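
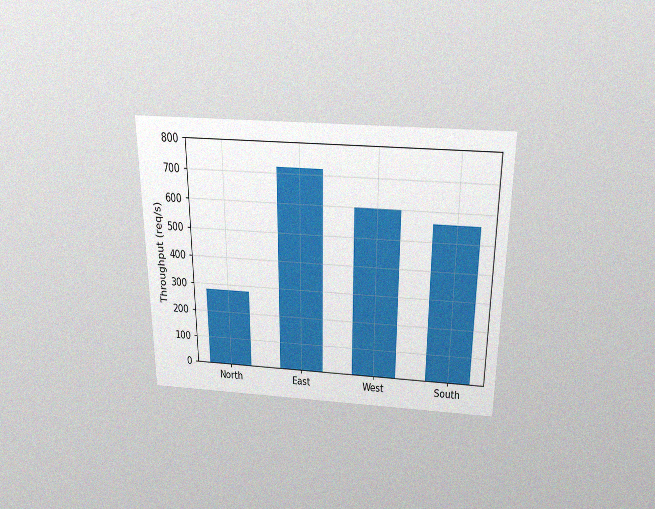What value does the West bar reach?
600req/s

The chart is viewed slightly from above, with some photo noise. Reading along the chart's y-axis, the West bar reaches 600req/s.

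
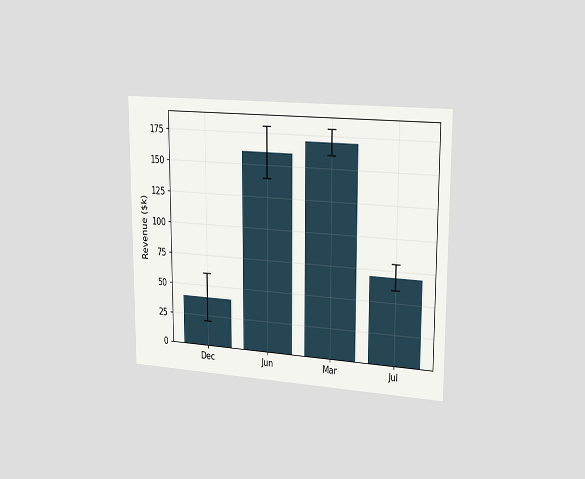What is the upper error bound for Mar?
$180k

The chart is viewed slightly from the right. The Mar bar's upper whisker reaches $180k.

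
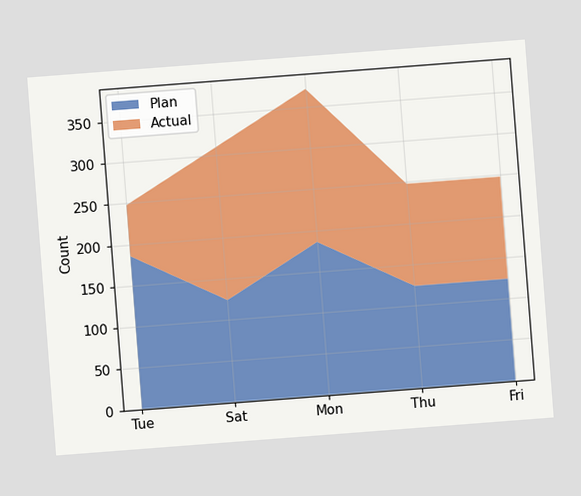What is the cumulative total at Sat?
The chart is tilted about 4° counter-clockwise. The stacked total at Sat reaches 310.

310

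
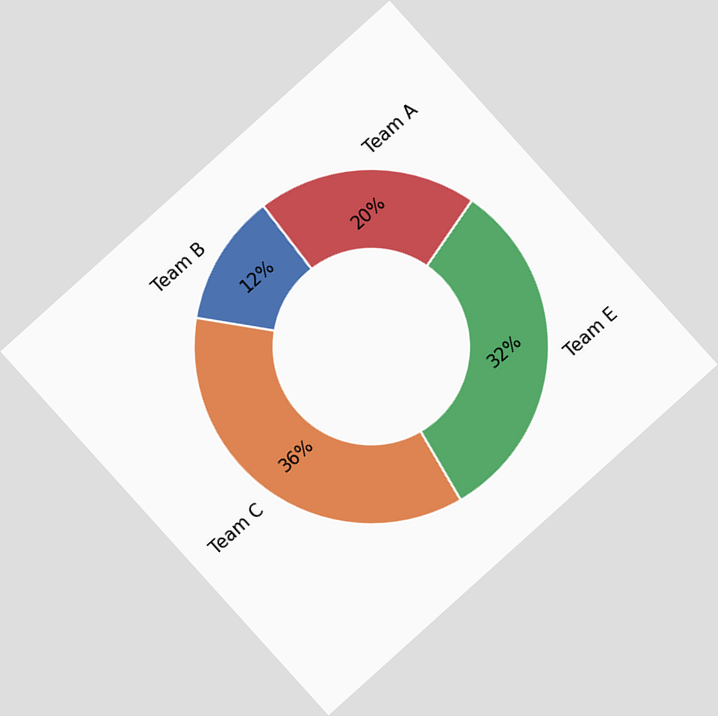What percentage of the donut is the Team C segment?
36%

The chart is tilted about 42° counter-clockwise. The Team C segment takes up 36% of the ring.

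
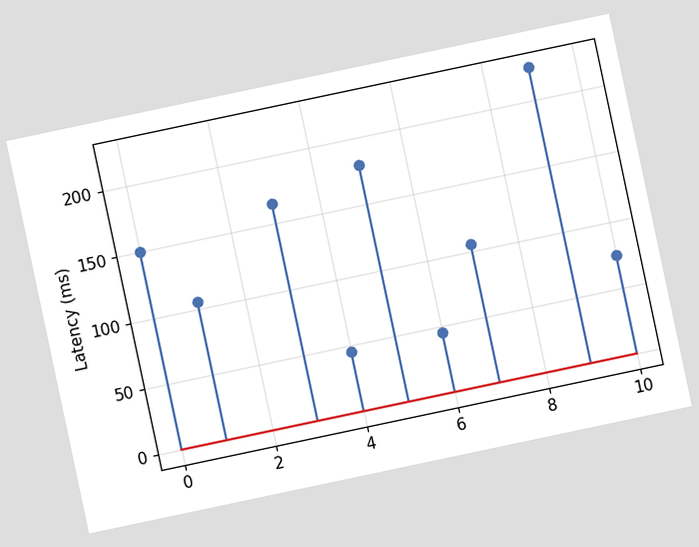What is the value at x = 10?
75ms

The chart is tilted about 12° counter-clockwise. The stem at x=10 reaches 75ms.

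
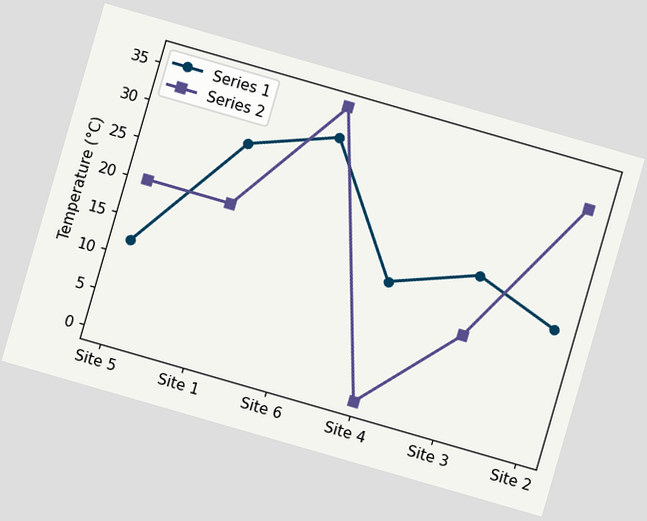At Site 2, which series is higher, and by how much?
The chart is tilted about 16° clockwise. At Site 2, Series 2 sits above the other line by 16°C.

Series 2, by 16°C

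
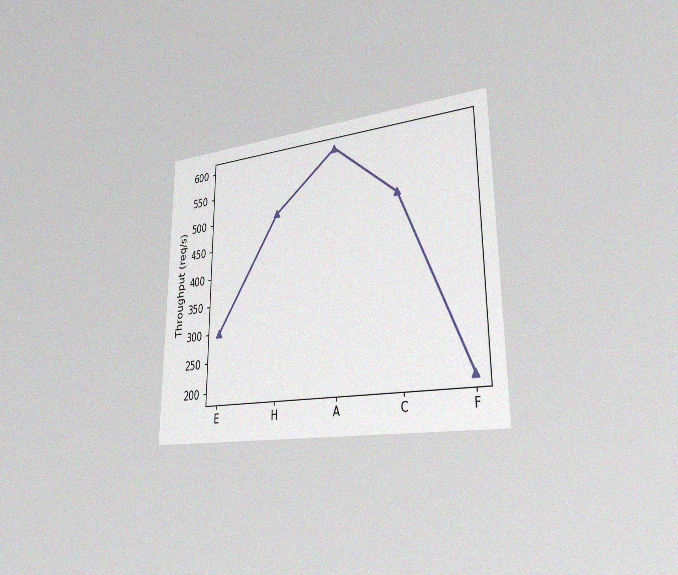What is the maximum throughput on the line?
600req/s

The chart is viewed slightly from the right, with some photo noise. The highest point is at A, and reading across to the y-axis gives 600req/s.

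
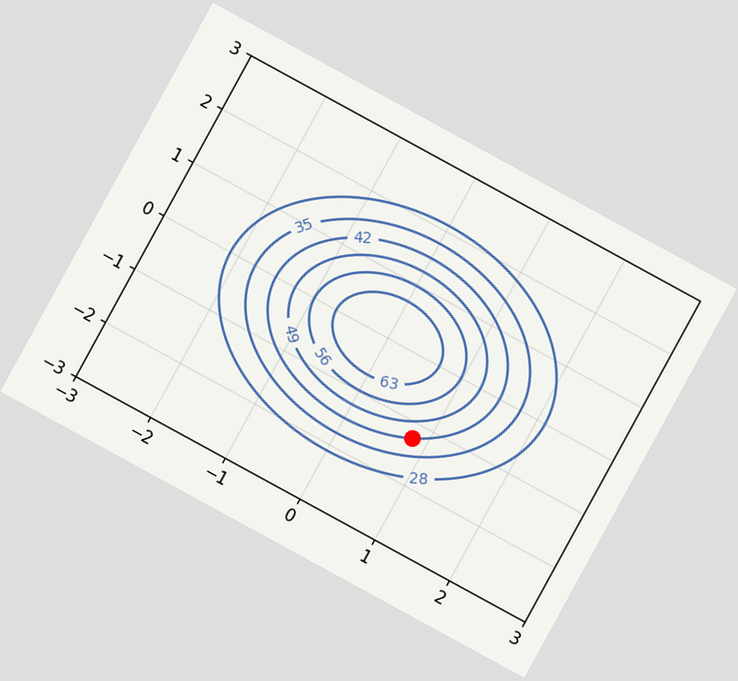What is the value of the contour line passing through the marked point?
42

The chart is tilted about 29° clockwise. The marked point sits on the contour labelled 42.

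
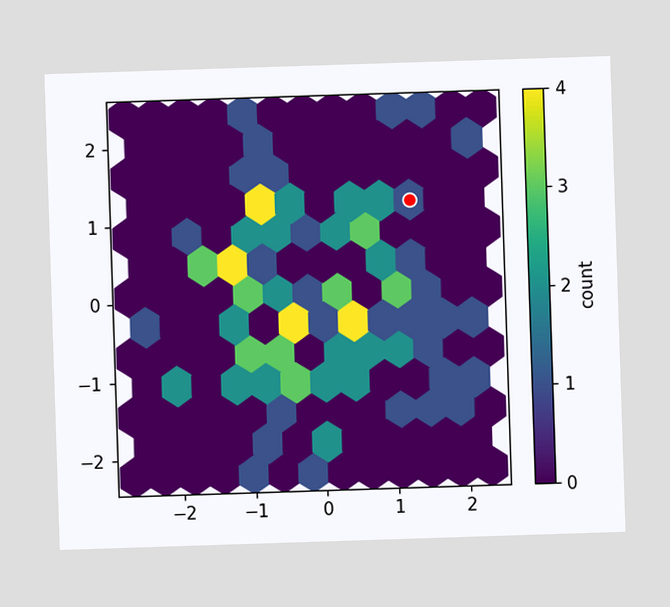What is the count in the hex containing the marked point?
1

The marked hex reads 1 on the colorbar.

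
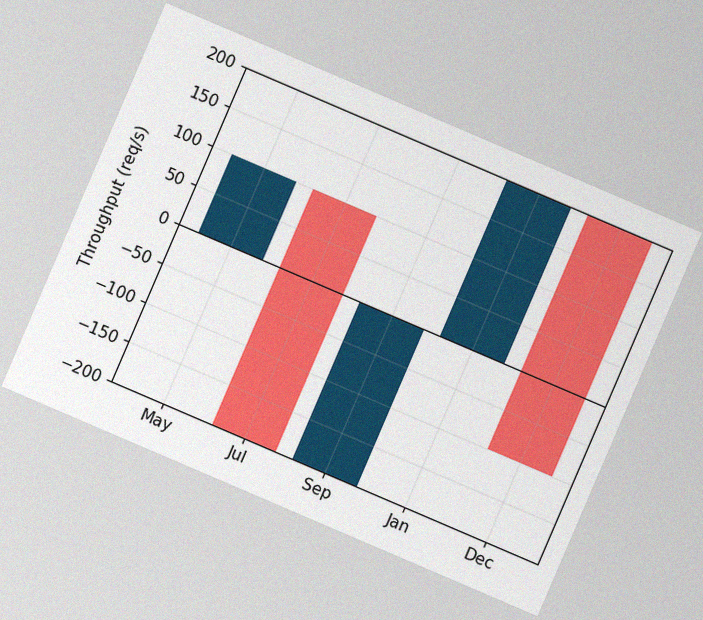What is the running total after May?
The chart is tilted about 23° clockwise, with some photo noise. After May the running total reaches 100req/s.

100req/s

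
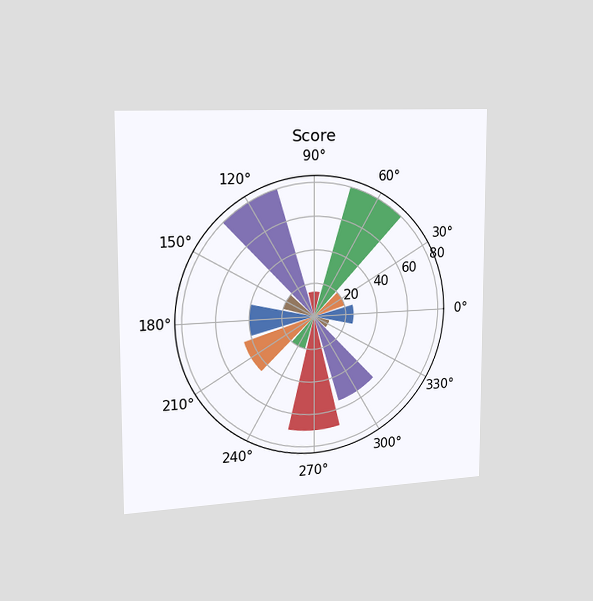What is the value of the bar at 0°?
The chart is viewed slightly from the left. The bar at 0° reaches 25 on the radial axis.

25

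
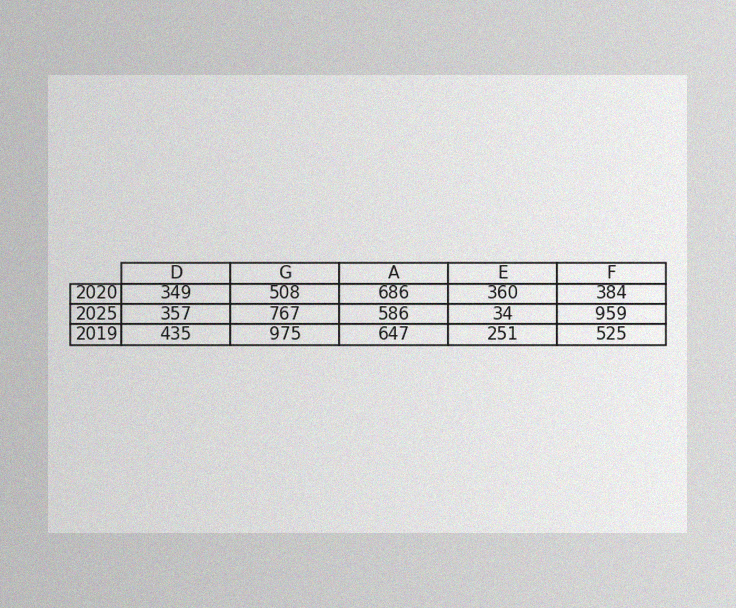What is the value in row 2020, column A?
The image has some photo noise and uneven lighting. The (2020, A) cell reads 686.

686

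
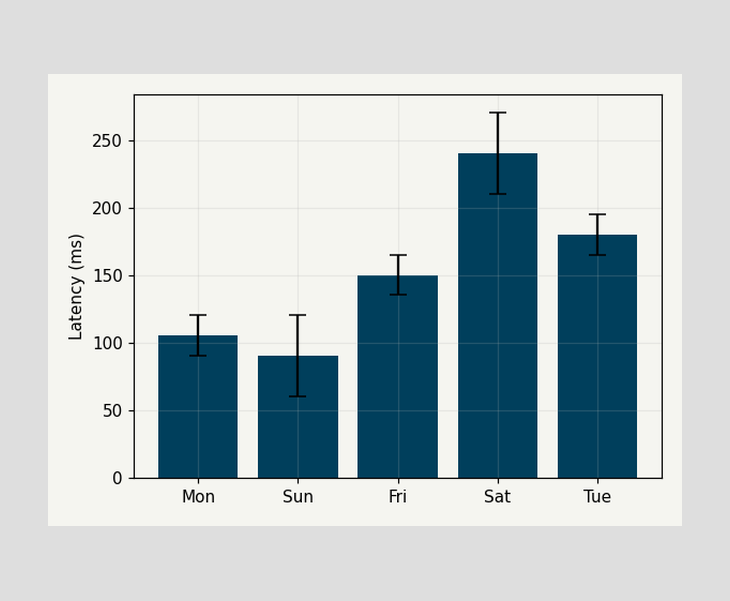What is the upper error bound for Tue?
The Tue bar's upper whisker reaches 195ms.

195ms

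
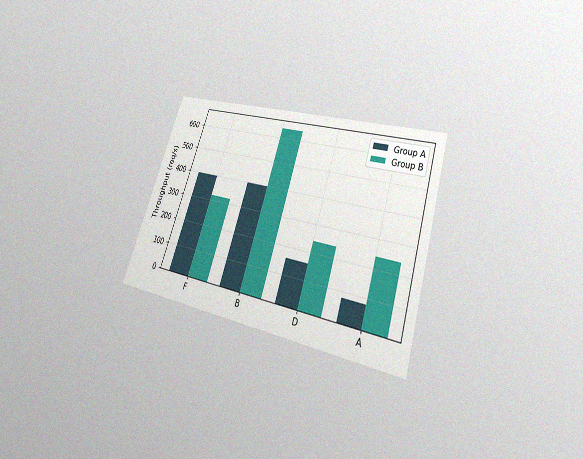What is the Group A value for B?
400req/s

The chart is tilted about 18° clockwise and viewed slightly from below, with some photo noise. The Group A bar at B reaches 400req/s on the y-axis.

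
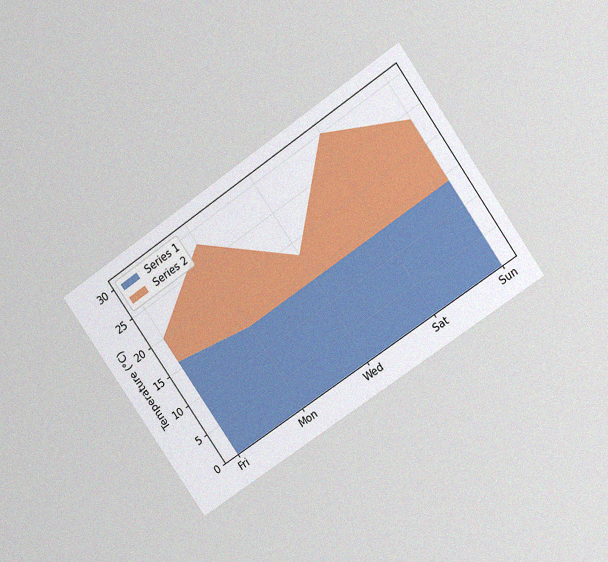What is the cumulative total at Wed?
The chart is tilted about 35° counter-clockwise and viewed at a slight angle, with some photo noise. The stacked total at Wed reaches 18°C.

18°C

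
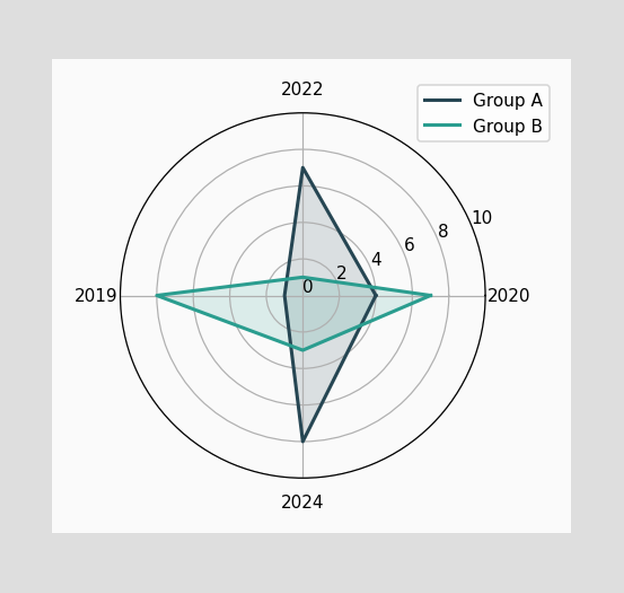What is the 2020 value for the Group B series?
On the 2020 axis, Group B reaches 7.

7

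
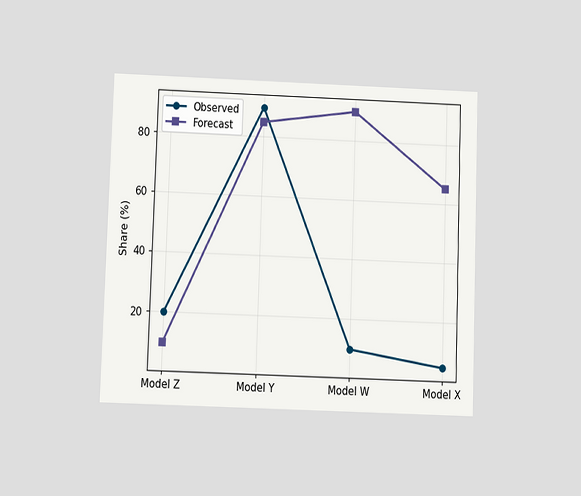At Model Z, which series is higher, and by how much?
Observed, by 10%

The chart is viewed at a slight angle. At Model Z, Observed sits above the other line by 10%.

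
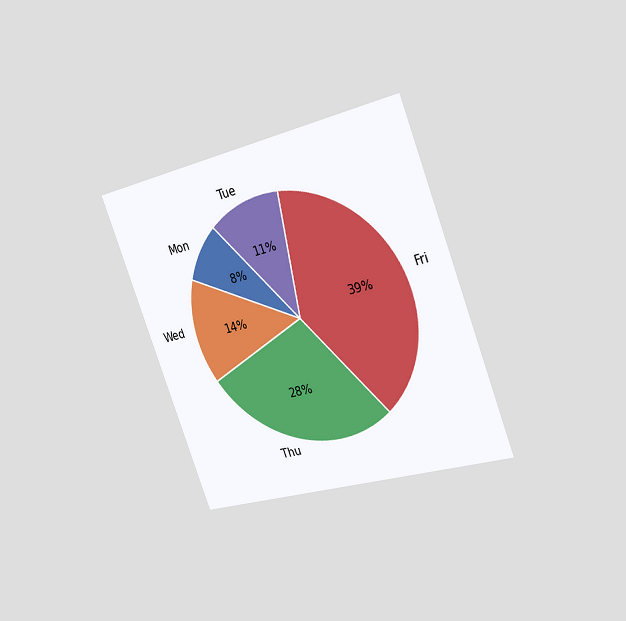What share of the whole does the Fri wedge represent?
39%

The chart is tilted about 21° counter-clockwise and viewed slightly from the right. The Fri slice takes up 39% of the pie.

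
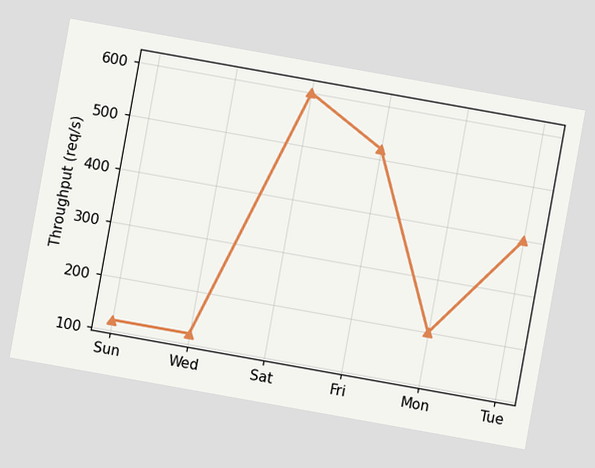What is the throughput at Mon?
The chart is tilted about 10° clockwise. At Mon, the line is at 200req/s.

200req/s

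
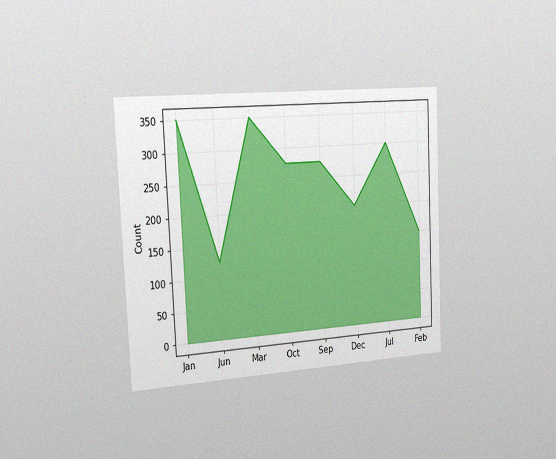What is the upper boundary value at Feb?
The chart is tilted about 3° counter-clockwise and viewed slightly from the left, with some photo noise. At Feb the upper boundary is at 150.

150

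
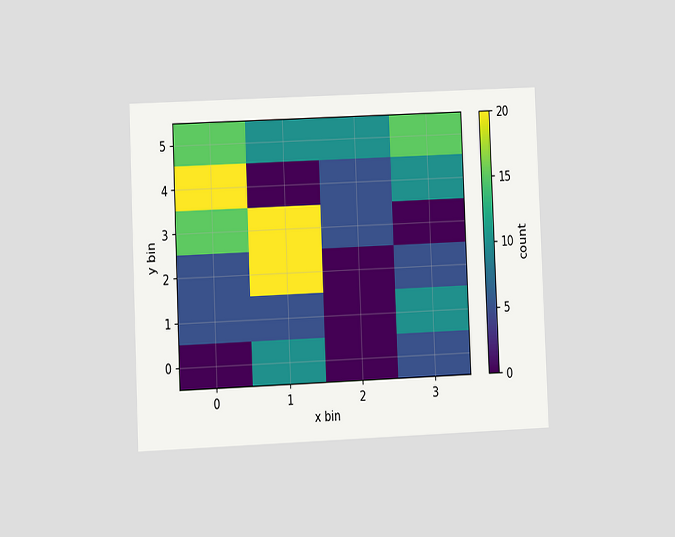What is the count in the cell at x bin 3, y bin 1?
The chart is tilted about 2° counter-clockwise and viewed at a slight angle. Matching the cell (3, 1) against the colorbar gives 10.

10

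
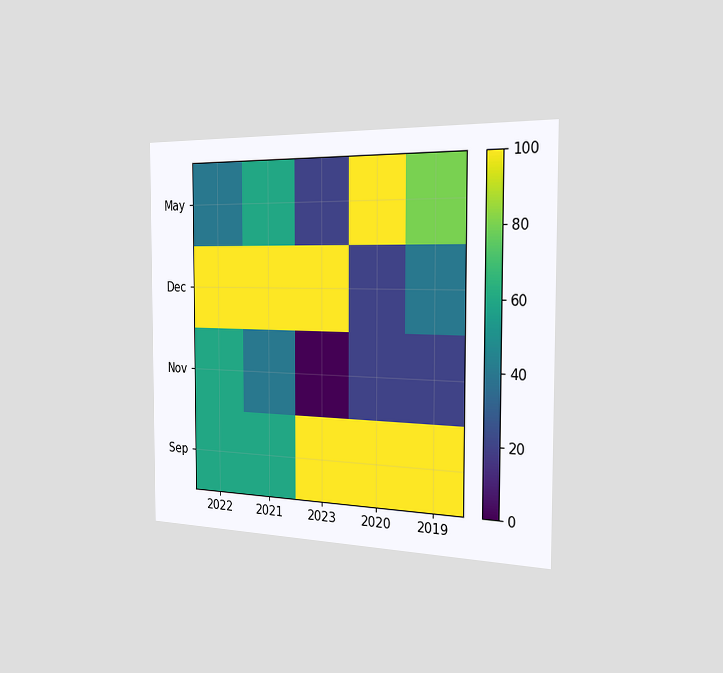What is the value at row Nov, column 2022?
The chart is viewed slightly from the right. Matching cell (Nov, 2022) against the colorbar gives 60.

60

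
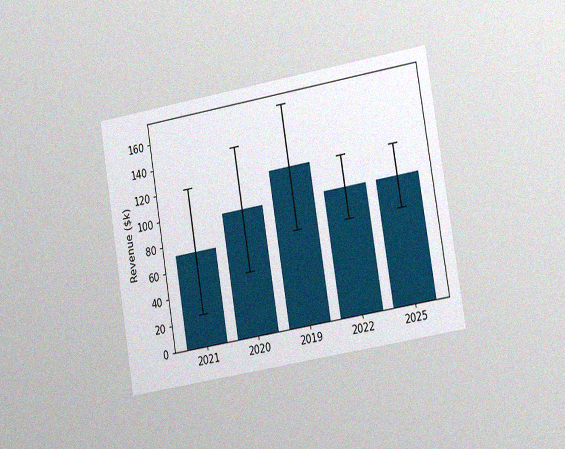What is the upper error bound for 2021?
$120k

The chart is tilted about 9° counter-clockwise and viewed slightly from the right, with some photo noise. The 2021 bar's upper whisker reaches $120k.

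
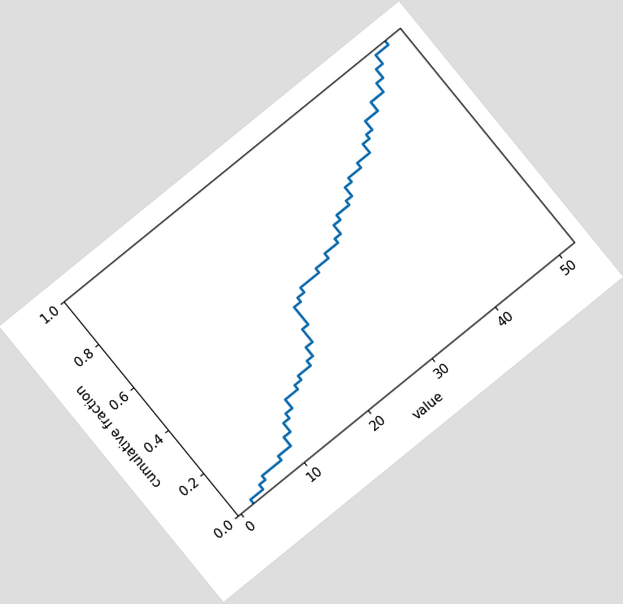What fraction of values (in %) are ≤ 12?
18%

The chart is tilted about 39° counter-clockwise. At x=12 the ECDF step is at 18%.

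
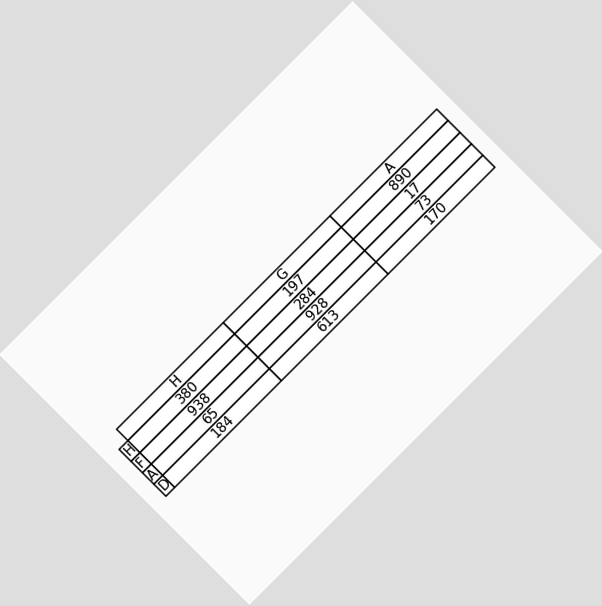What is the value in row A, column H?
65

The chart is tilted about 45° counter-clockwise. The (A, H) cell reads 65.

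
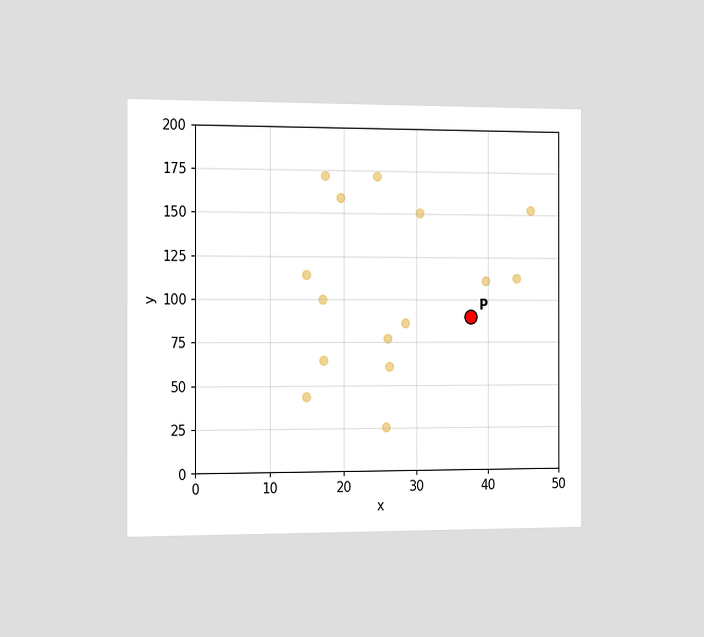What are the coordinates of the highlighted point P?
The chart is viewed slightly from the left. Following the gridlines from P to each axis, P sits at (37.5, 90).

(37.5, 90)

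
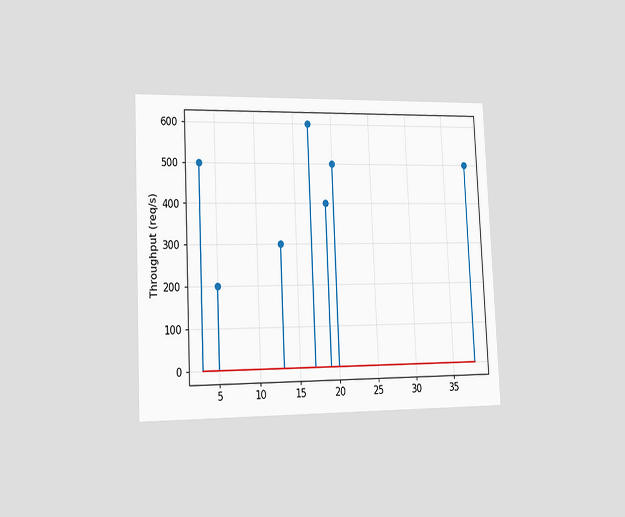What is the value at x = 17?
600req/s

The chart is tilted about 3° counter-clockwise and viewed slightly from the left. The stem at x=17 reaches 600req/s.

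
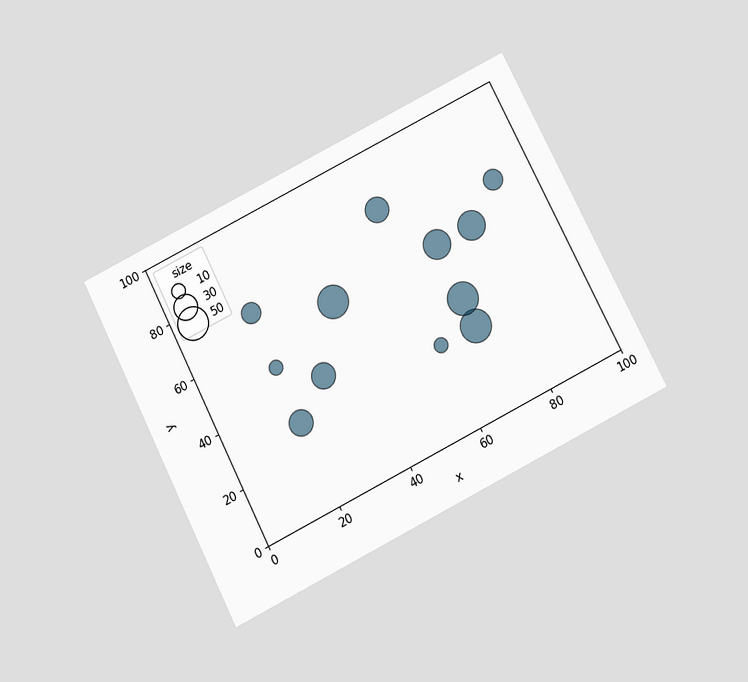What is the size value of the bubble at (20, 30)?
30

The chart is tilted about 27° counter-clockwise and viewed slightly from below. Matching the bubble at (20, 30) against the size legend gives 30.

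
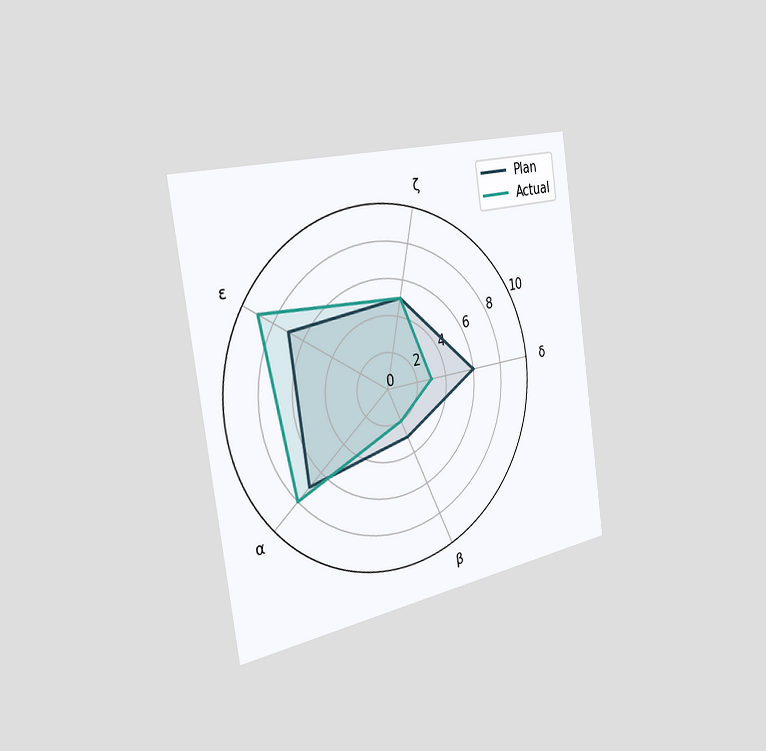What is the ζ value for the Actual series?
The chart is tilted about 8° counter-clockwise and viewed slightly from the left. On the ζ axis, Actual reaches 5.

5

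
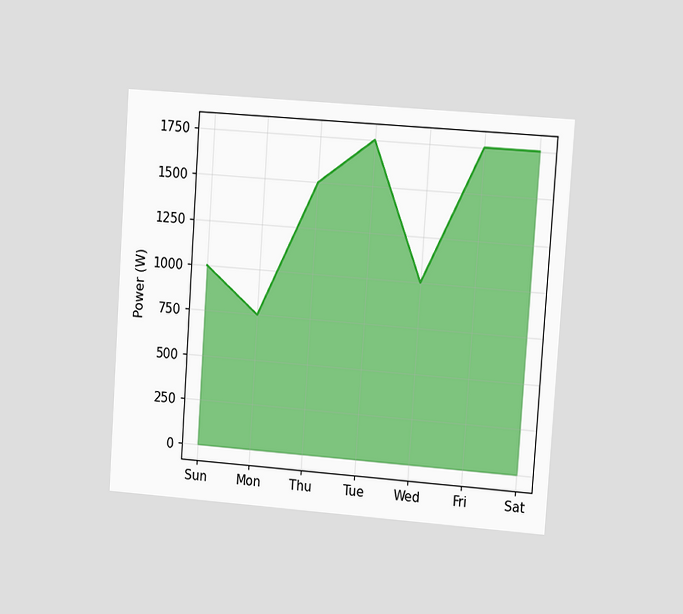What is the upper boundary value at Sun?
1000W

The chart is tilted about 4° clockwise and viewed slightly from the right. At Sun the upper boundary is at 1000W.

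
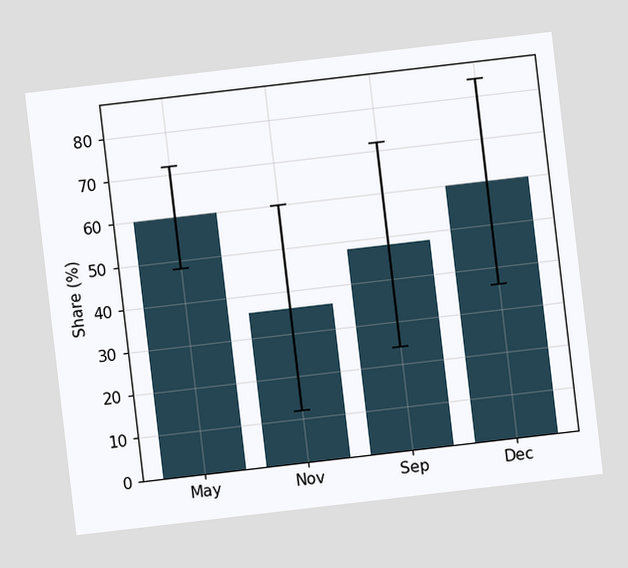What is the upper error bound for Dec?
84%

The chart is tilted about 7° counter-clockwise. The Dec bar's upper whisker reaches 84%.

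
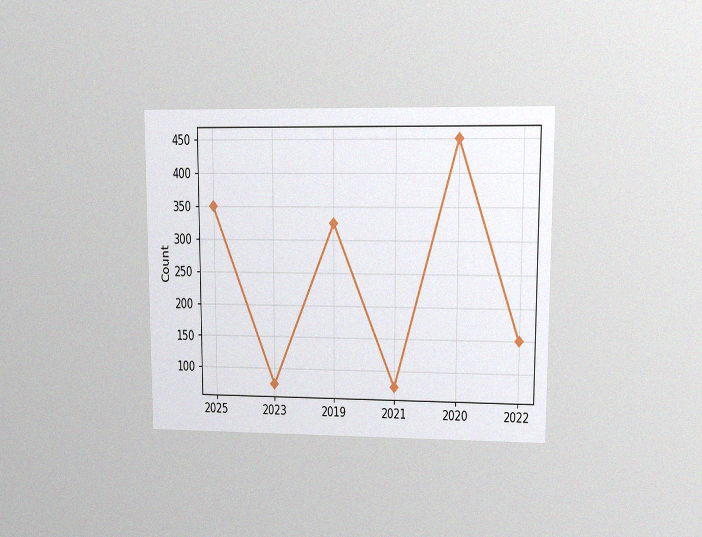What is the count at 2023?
The chart is viewed at a slight angle, with some photo noise. At 2023, the line is at 75.

75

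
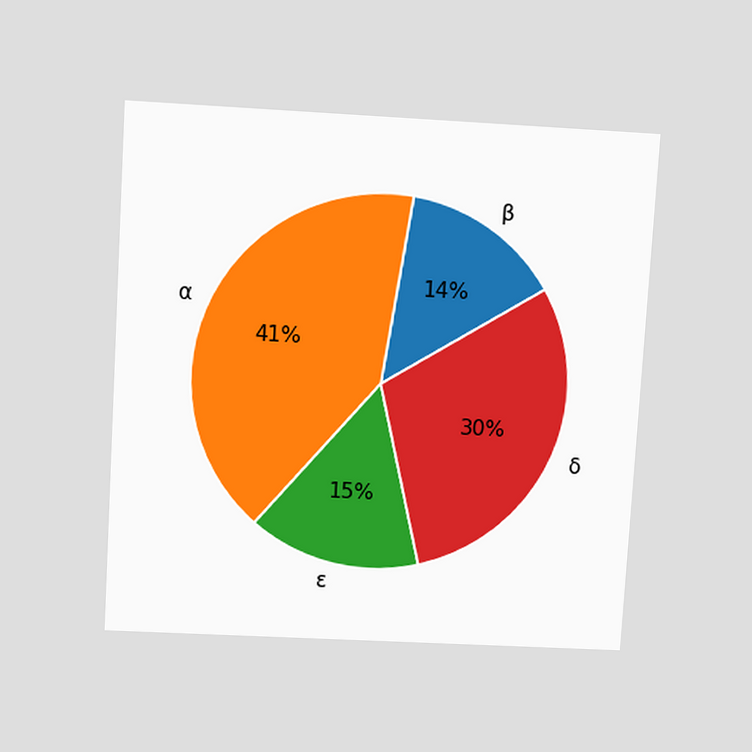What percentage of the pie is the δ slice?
The chart is tilted about 3° clockwise and viewed slightly from above. The δ slice takes up 30% of the pie.

30%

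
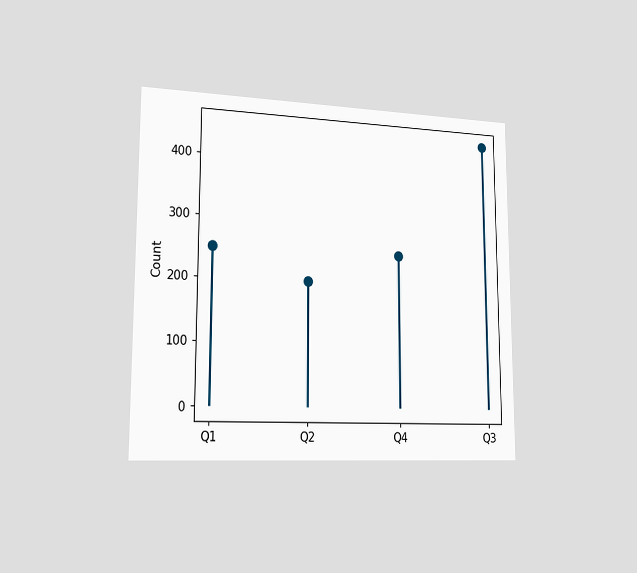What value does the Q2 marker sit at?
200

The chart is viewed slightly from the left. The Q2 marker sits at 200.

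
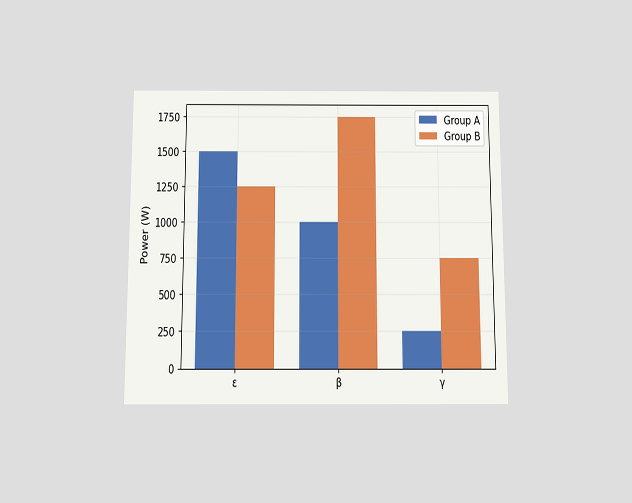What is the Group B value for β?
The chart is viewed slightly from below. The Group B bar at β reaches 1750W on the y-axis.

1750W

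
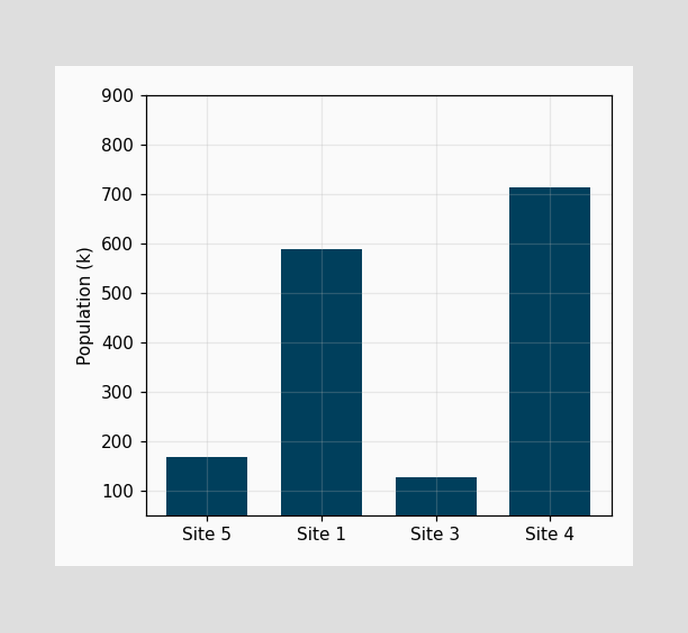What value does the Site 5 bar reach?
168k

Reading along the chart's y-axis, the Site 5 bar reaches 168k.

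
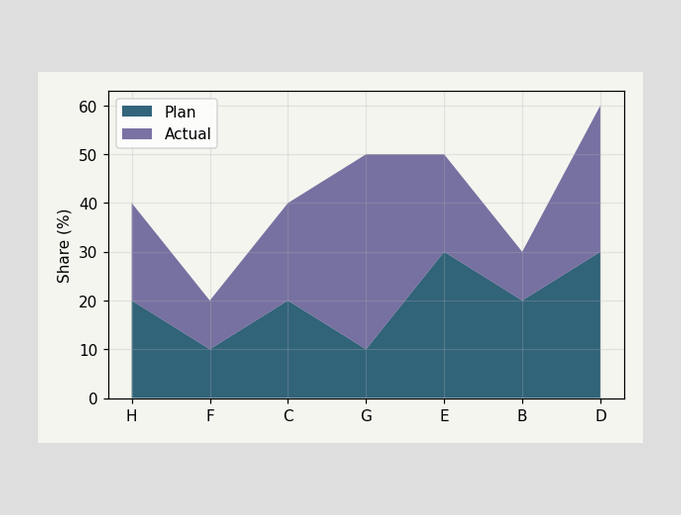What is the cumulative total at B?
The stacked total at B reaches 30%.

30%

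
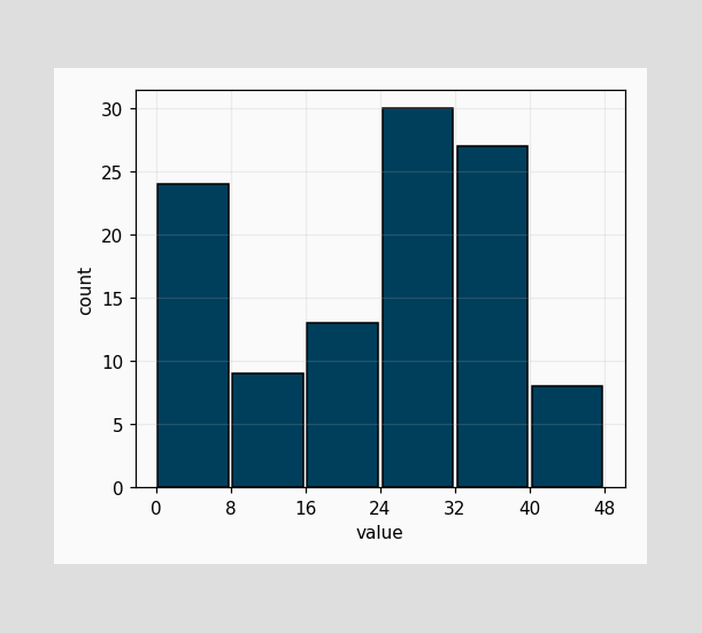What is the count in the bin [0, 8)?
24

The [0, 8) bin has height 24.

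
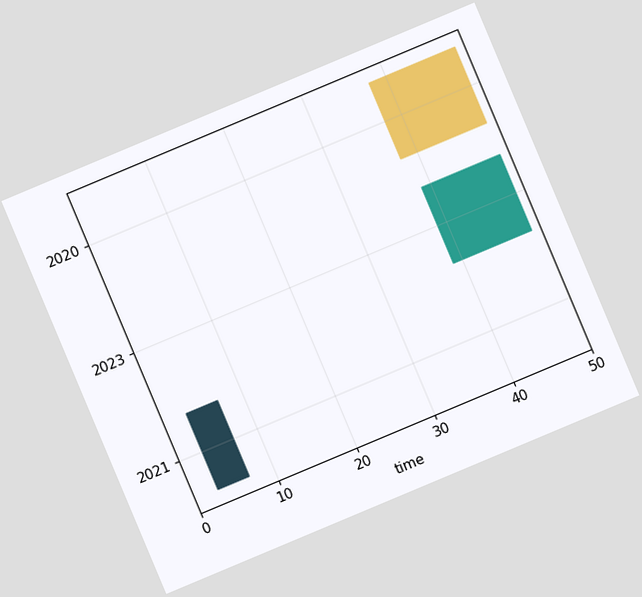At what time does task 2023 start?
39

The chart is tilted about 23° counter-clockwise. The 2023 bar begins at t=39.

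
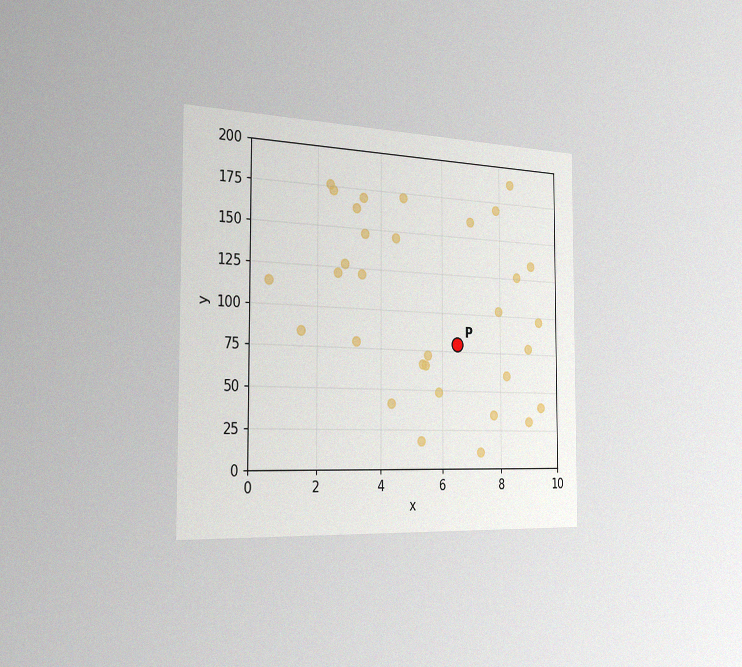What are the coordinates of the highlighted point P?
The chart is viewed slightly from the left, with some photo noise. Following the gridlines from P to each axis, P sits at (6.5, 80).

(6.5, 80)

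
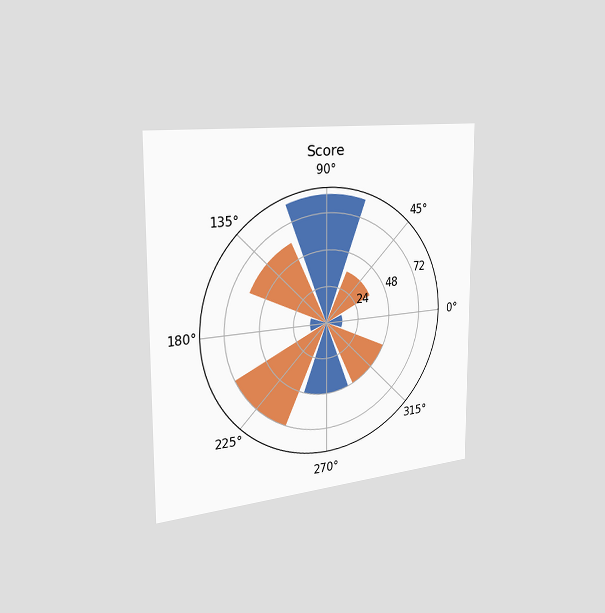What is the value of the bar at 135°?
The chart is viewed slightly from the left. The bar at 135° reaches 60 on the radial axis.

60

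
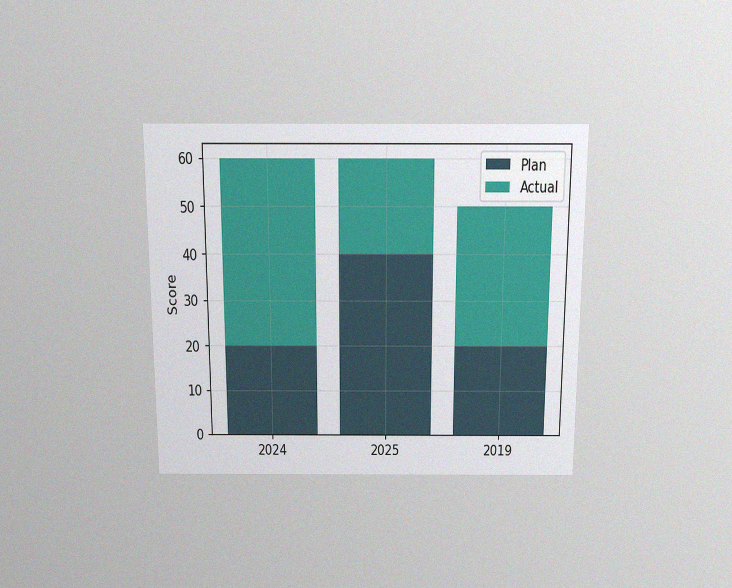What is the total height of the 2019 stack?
The chart is viewed slightly from above, with some photo noise. The 2019 stack's top reaches 50 on the y-axis.

50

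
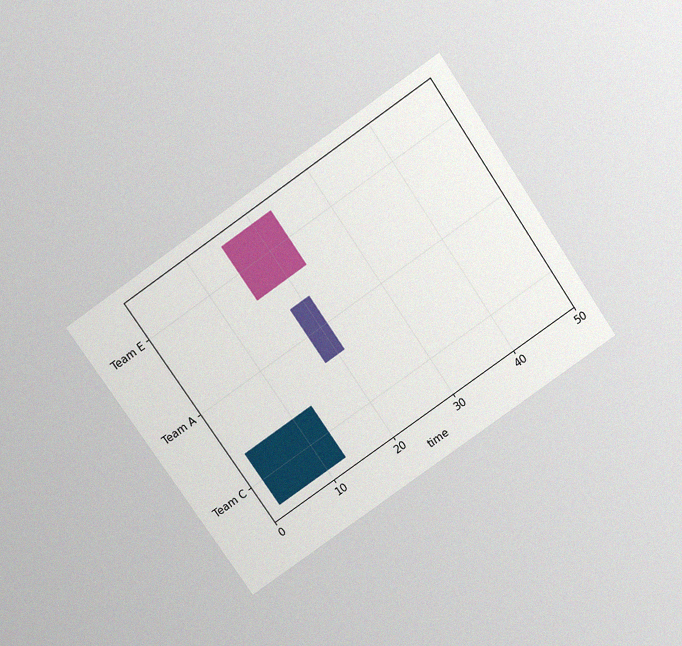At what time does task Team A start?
The chart is tilted about 35° counter-clockwise and viewed slightly from above, with some photo noise. The Team A bar begins at t=18.

18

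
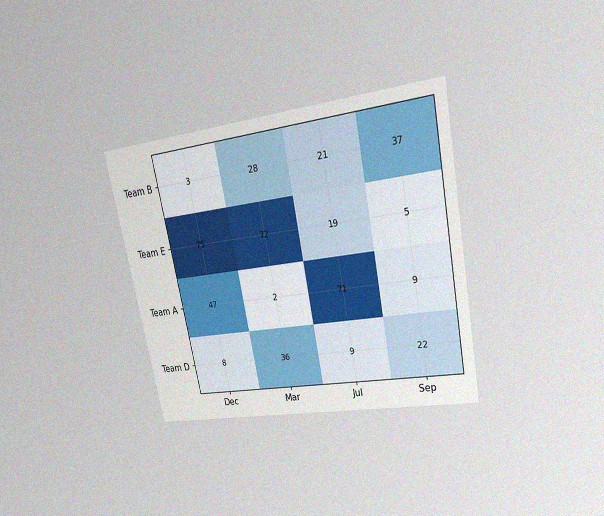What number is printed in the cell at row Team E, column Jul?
19

The chart is tilted about 11° counter-clockwise and viewed at a slight angle, with some photo noise. The (Team E, Jul) cell reads 19.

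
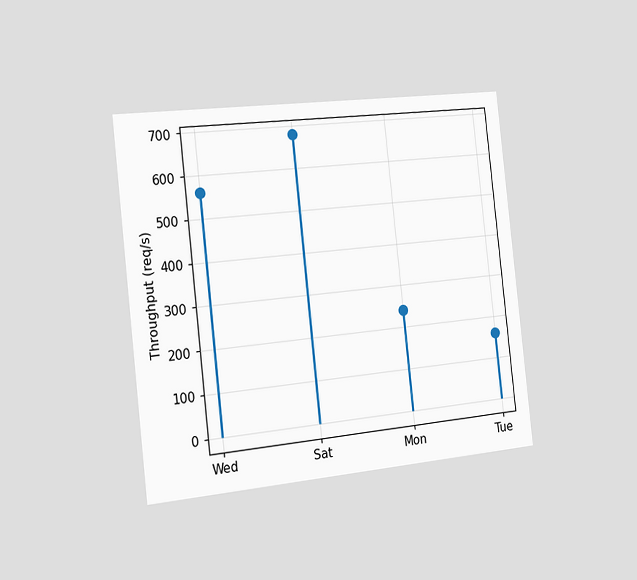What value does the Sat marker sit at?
The chart is tilted about 6° counter-clockwise and viewed slightly from the left. The Sat marker sits at 680req/s.

680req/s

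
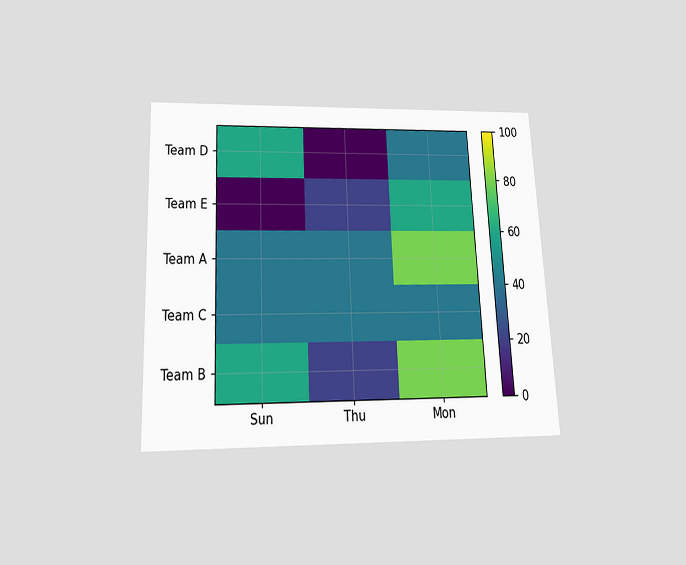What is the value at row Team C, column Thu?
40

The chart is tilted about 3° counter-clockwise and viewed slightly from below. Matching cell (Team C, Thu) against the colorbar gives 40.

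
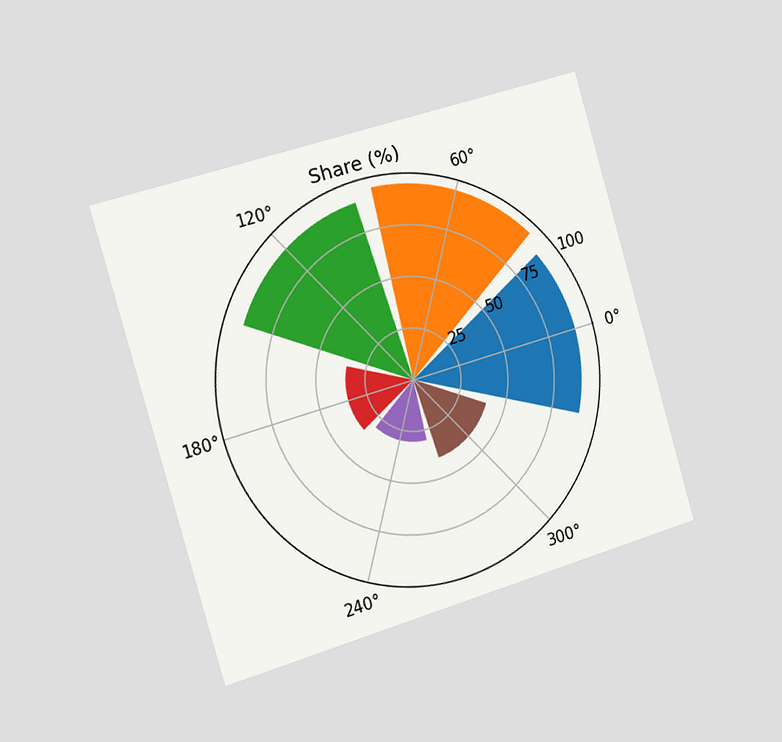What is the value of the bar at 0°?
90%

The chart is tilted about 16° counter-clockwise and viewed slightly from the left. The bar at 0° reaches 90% on the radial axis.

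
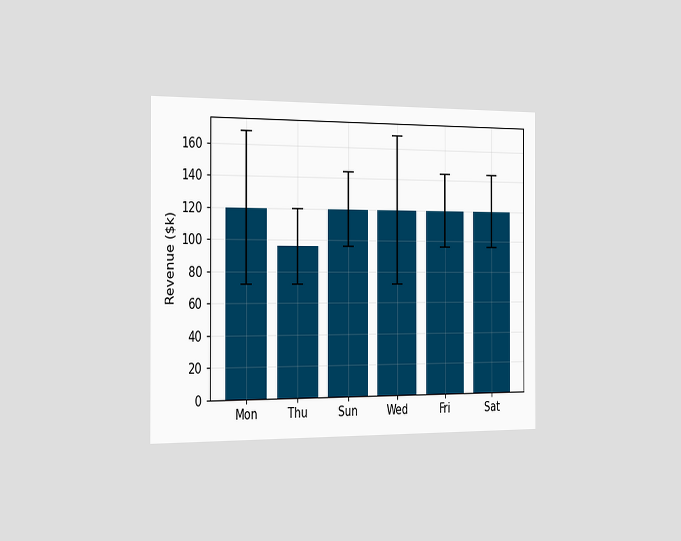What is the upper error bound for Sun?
The chart is viewed slightly from the left. The Sun bar's upper whisker reaches $144k.

$144k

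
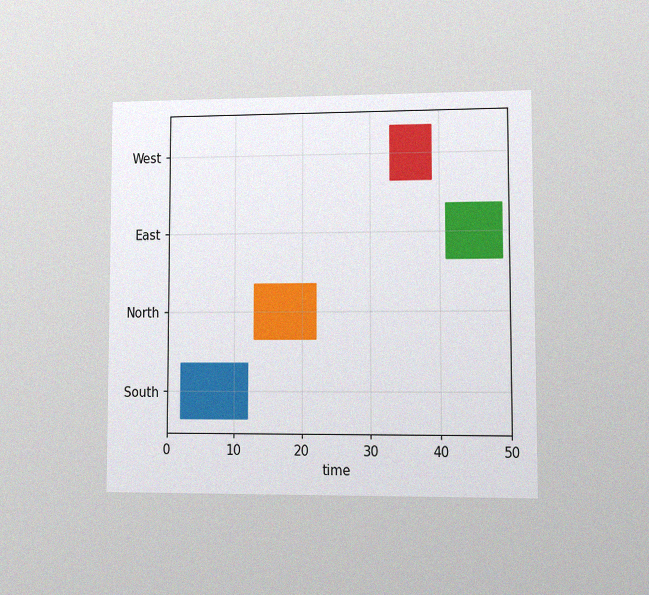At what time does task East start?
41

The chart is viewed at a slight angle, with some photo noise. The East bar begins at t=41.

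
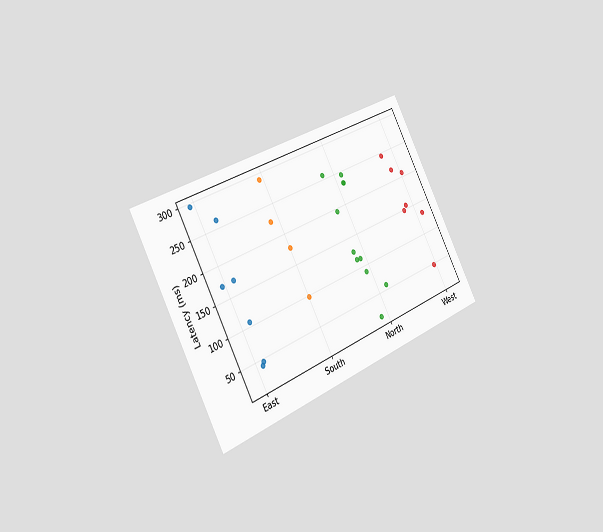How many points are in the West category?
The chart is tilted about 28° counter-clockwise and viewed slightly from the left. Counting the markers in the West column gives 7.

7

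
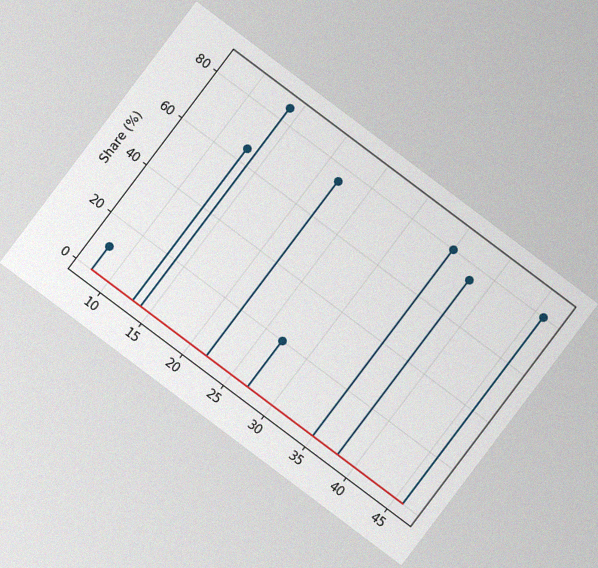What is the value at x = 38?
75%

The chart is tilted about 37° clockwise, with some photo noise. The stem at x=38 reaches 75%.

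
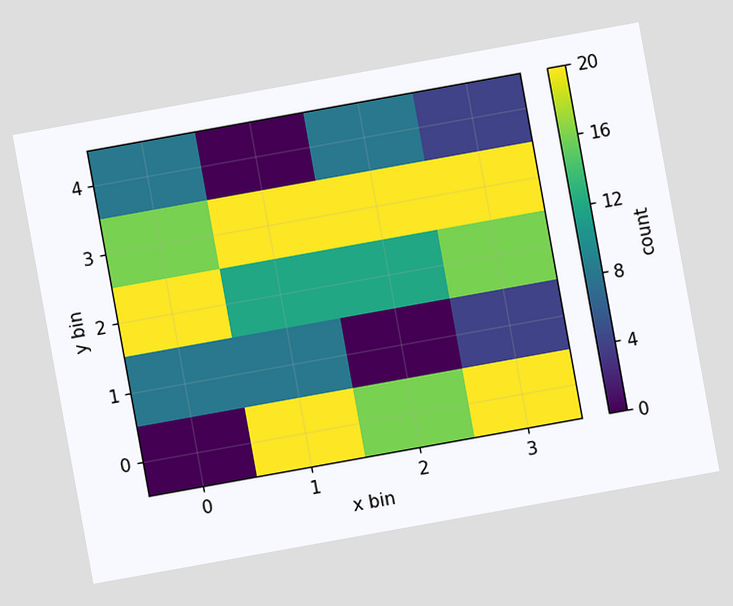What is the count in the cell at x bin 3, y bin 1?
4

The chart is tilted about 10° counter-clockwise. Matching the cell (3, 1) against the colorbar gives 4.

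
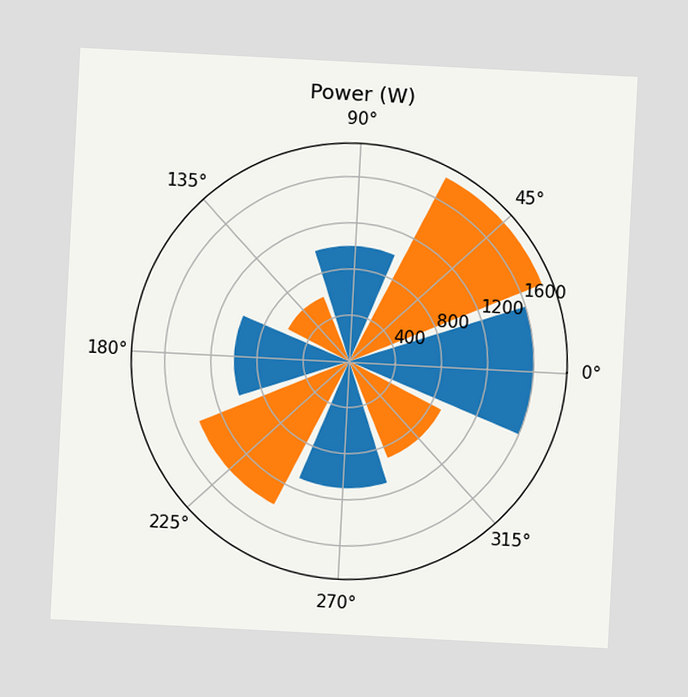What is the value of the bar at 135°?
600W

The chart is tilted about 3° clockwise. The bar at 135° reaches 600W on the radial axis.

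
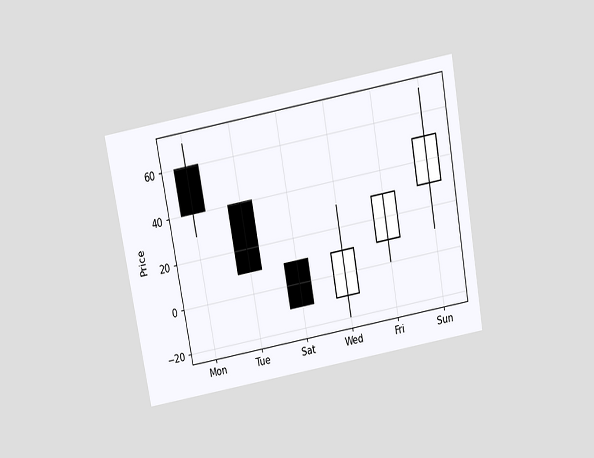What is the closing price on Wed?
The chart is tilted about 10° counter-clockwise and viewed slightly from above. The Wed candle closes at 10.

10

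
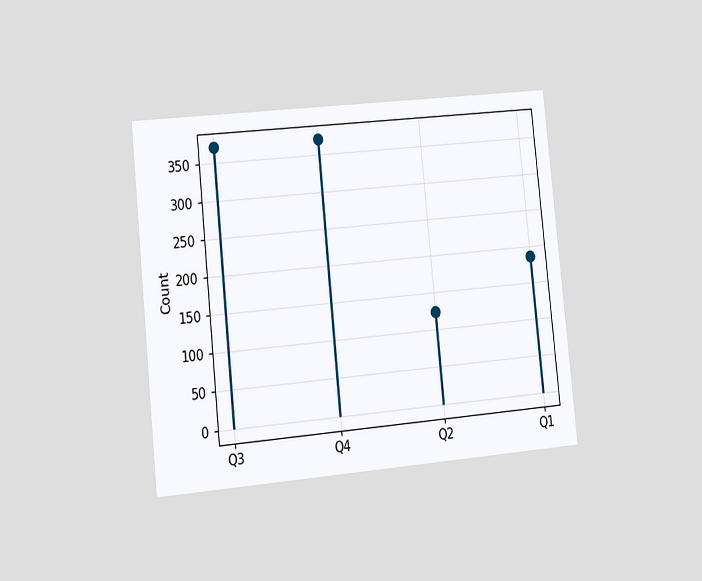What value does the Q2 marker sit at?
124

The chart is tilted about 6° counter-clockwise and viewed slightly from the left. The Q2 marker sits at 124.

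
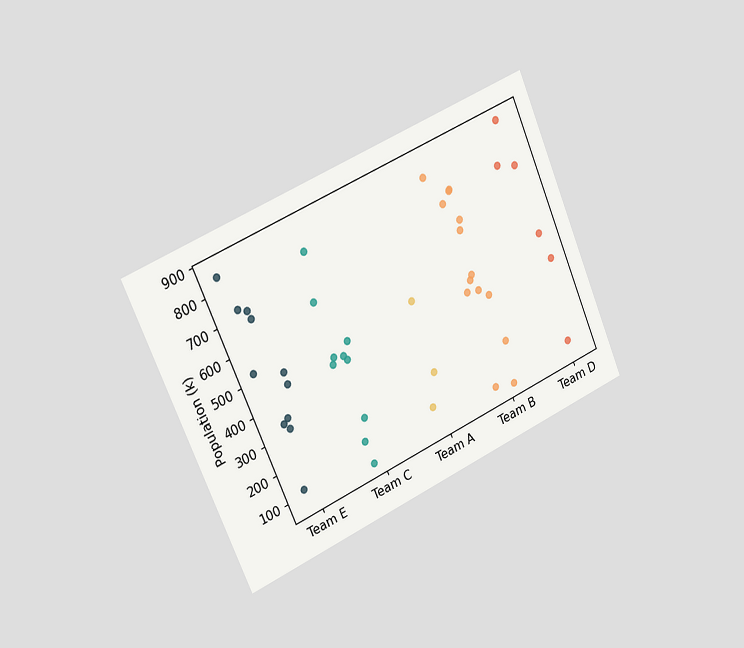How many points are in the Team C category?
10

The chart is tilted about 24° counter-clockwise and viewed slightly from the left. Counting the markers in the Team C column gives 10.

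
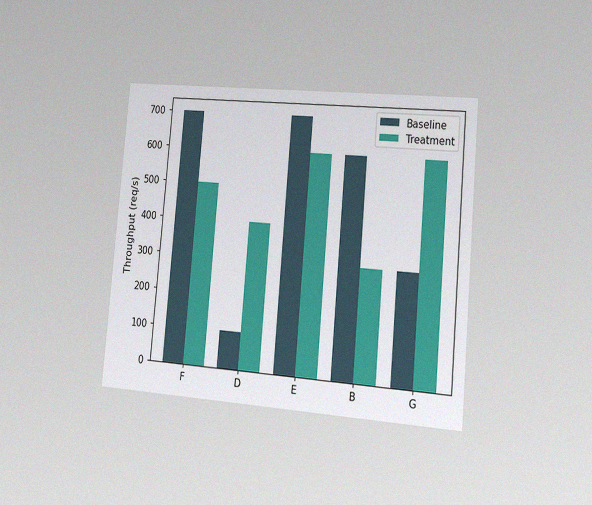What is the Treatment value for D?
The chart is tilted about 5° clockwise and viewed slightly from the right, with some photo noise. The Treatment bar at D reaches 400req/s on the y-axis.

400req/s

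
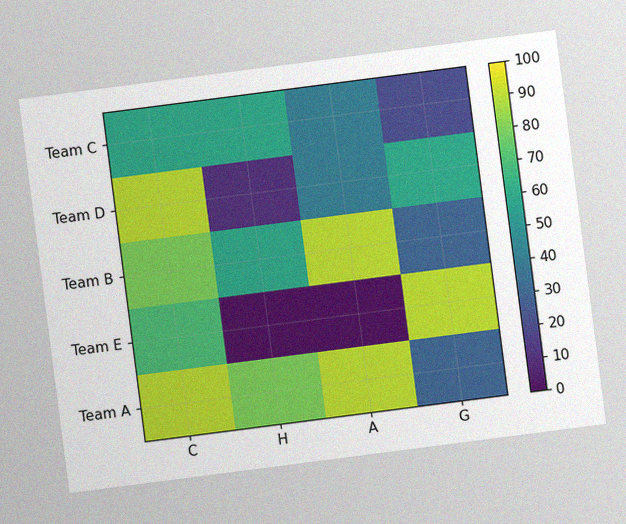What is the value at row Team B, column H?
The chart is tilted about 7° counter-clockwise, with some photo noise. Matching cell (Team B, H) against the colorbar gives 60.

60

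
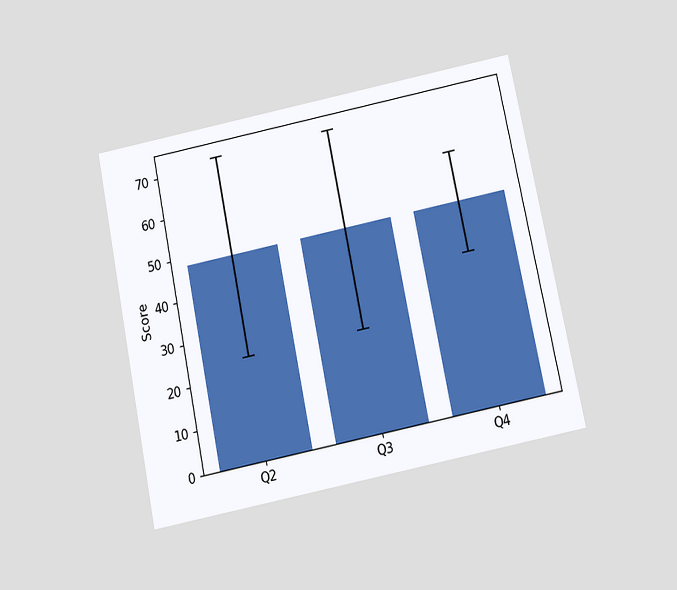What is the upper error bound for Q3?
The chart is tilted about 11° counter-clockwise and viewed slightly from below. The Q3 bar's upper whisker reaches 72.

72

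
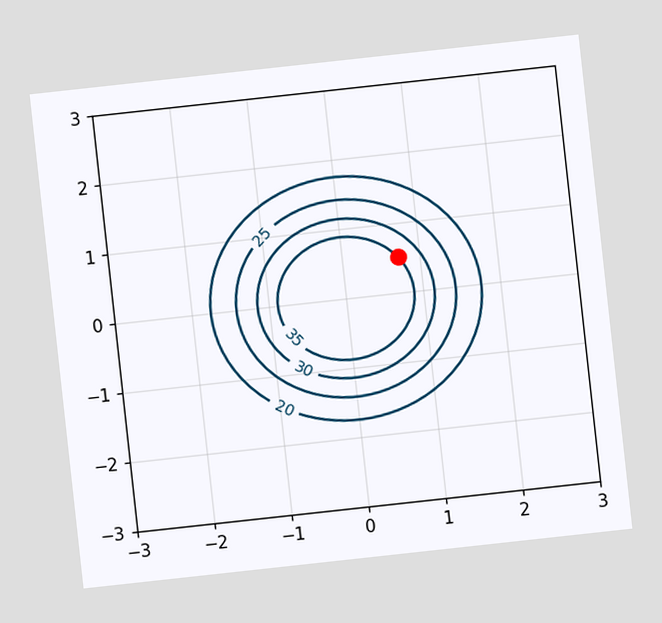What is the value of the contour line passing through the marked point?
The chart is tilted about 6° counter-clockwise. The marked point sits on the contour labelled 35.

35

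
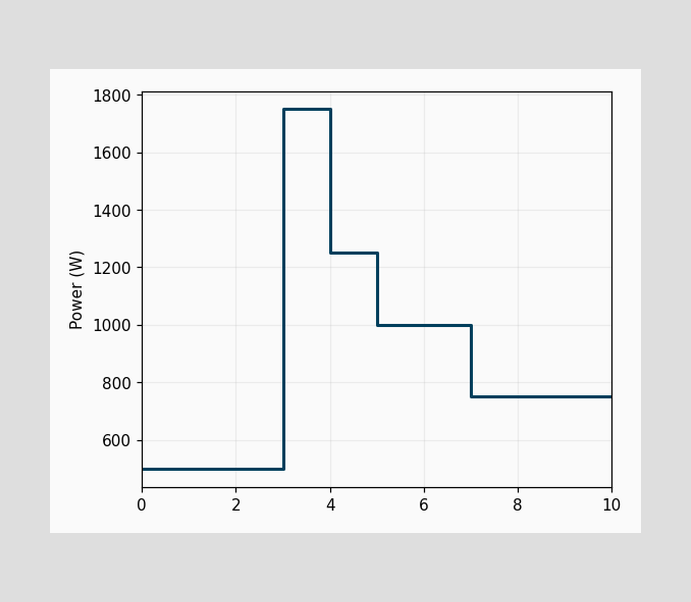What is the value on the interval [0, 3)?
On [0, 3) the step sits at 500W.

500W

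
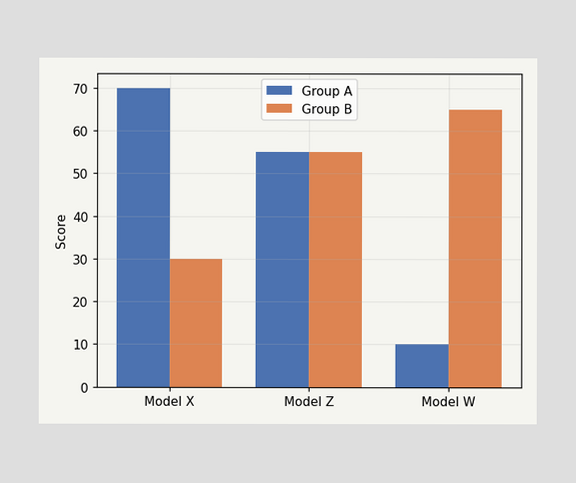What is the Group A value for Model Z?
55

The Group A bar at Model Z reaches 55 on the y-axis.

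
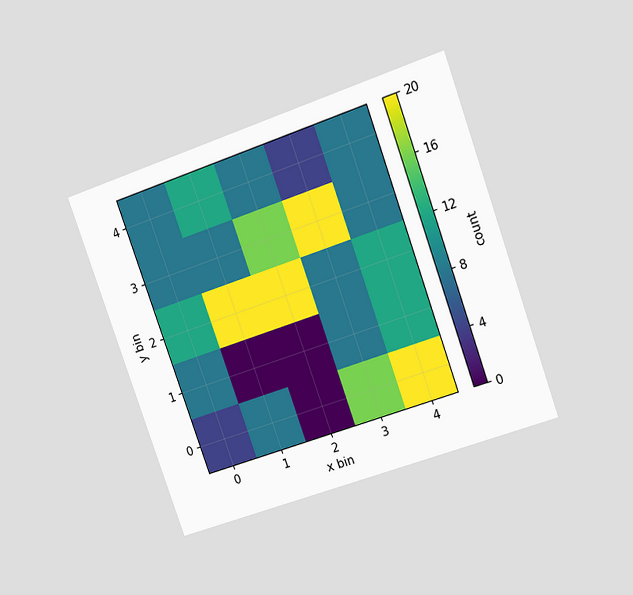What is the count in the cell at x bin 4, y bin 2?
12

The chart is tilted about 19° counter-clockwise and viewed at a slight angle. Matching the cell (4, 2) against the colorbar gives 12.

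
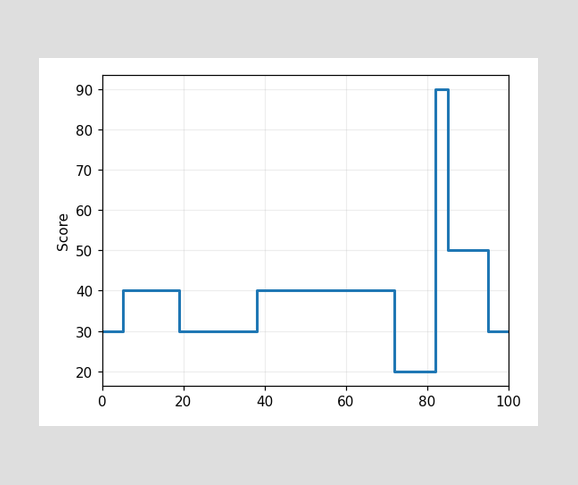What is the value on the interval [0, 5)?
On [0, 5) the step sits at 30.

30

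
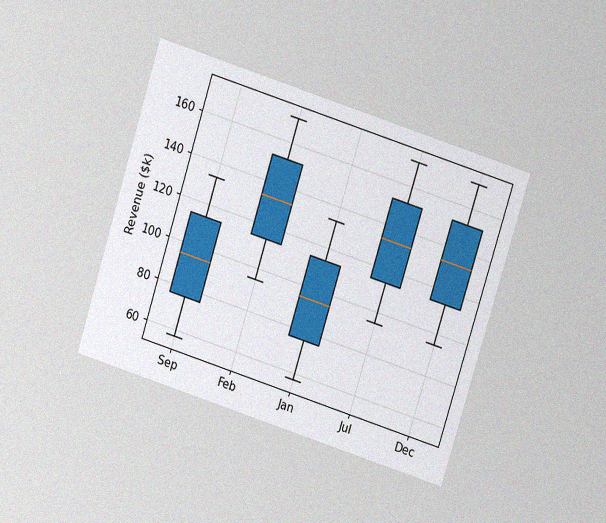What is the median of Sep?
The chart is tilted about 18° clockwise and viewed at a slight angle, with some photo noise. The median line in the Sep box sits at $95k.

$95k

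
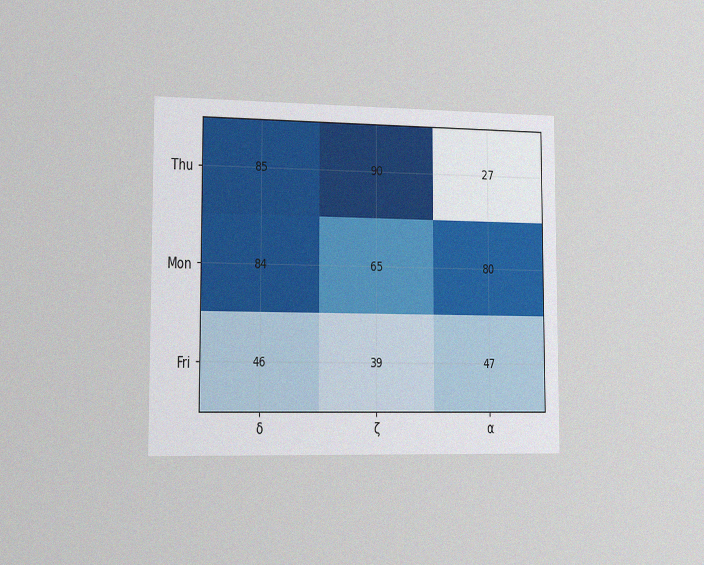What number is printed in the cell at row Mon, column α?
80

The chart is viewed slightly from the left, with some photo noise. The (Mon, α) cell reads 80.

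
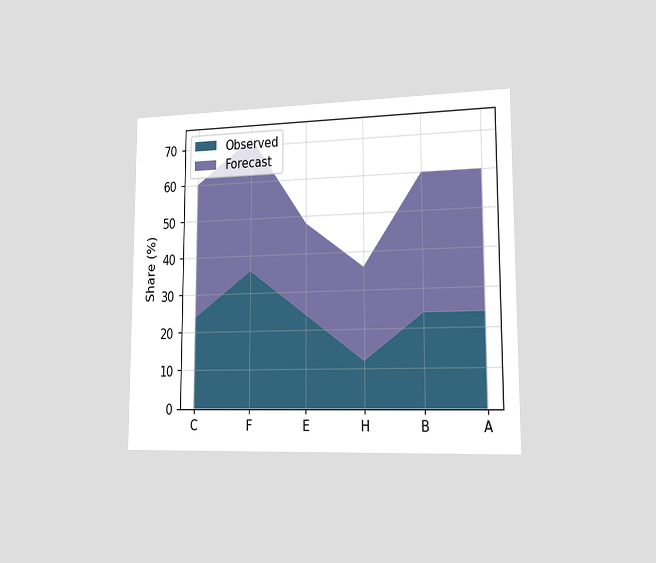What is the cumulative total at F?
The chart is viewed slightly from the right. The stacked total at F reaches 72%.

72%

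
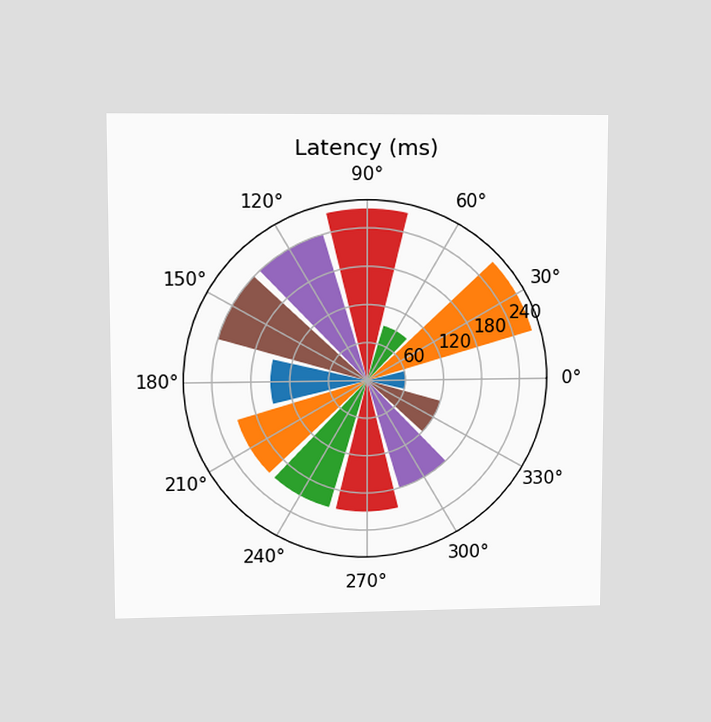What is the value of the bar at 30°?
270ms

The chart is viewed at a slight angle. The bar at 30° reaches 270ms on the radial axis.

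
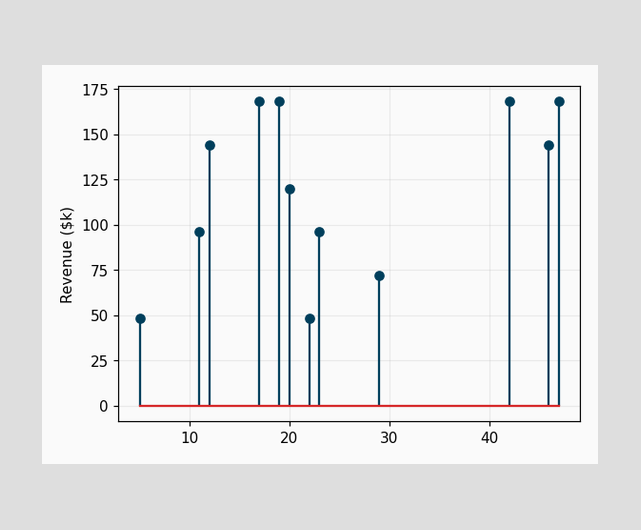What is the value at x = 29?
$72k

The stem at x=29 reaches $72k.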